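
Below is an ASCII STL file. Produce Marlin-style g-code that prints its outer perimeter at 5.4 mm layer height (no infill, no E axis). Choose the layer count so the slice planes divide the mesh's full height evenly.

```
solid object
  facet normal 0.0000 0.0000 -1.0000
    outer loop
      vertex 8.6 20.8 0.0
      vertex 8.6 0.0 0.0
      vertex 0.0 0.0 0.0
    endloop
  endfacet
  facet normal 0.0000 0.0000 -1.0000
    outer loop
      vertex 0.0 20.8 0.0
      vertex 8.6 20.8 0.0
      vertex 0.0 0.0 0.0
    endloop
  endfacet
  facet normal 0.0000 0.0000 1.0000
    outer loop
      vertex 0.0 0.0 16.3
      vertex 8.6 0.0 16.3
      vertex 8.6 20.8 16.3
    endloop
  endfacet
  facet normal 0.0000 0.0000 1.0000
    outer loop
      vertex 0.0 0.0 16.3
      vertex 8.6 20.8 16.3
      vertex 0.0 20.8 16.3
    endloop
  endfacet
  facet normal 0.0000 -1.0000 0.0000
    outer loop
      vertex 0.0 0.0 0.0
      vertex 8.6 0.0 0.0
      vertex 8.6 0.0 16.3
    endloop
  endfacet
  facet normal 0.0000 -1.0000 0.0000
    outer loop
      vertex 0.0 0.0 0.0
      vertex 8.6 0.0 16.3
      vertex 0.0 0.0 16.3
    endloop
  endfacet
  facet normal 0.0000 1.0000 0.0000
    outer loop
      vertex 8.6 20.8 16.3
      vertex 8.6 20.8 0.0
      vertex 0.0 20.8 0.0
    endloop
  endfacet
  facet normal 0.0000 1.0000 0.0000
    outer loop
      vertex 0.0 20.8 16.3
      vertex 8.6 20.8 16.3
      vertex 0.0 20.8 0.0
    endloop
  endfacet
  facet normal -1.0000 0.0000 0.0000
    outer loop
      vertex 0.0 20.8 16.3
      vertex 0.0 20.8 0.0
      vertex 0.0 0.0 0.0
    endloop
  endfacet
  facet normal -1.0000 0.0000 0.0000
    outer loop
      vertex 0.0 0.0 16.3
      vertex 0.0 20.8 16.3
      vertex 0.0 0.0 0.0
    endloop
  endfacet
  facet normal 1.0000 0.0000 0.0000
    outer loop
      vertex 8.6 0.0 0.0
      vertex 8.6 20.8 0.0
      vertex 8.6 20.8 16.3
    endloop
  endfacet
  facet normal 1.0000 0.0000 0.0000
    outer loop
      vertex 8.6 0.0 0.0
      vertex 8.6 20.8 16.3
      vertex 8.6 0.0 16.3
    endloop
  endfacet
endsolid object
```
; perimeter-only toolpath
G21 ; units = mm
G90 ; absolute positioning
G28 ; home
; layer 1
G0 Z5.4
G0 X0.0 Y0.0
G1 X8.6 Y0.0
G1 X8.6 Y20.8
G1 X0.0 Y20.8
G1 X0.0 Y0.0
; layer 2
G0 Z10.9
G0 X0.0 Y0.0
G1 X8.6 Y0.0
G1 X8.6 Y20.8
G1 X0.0 Y20.8
G1 X0.0 Y0.0
; layer 3
G0 Z16.3
G0 X0.0 Y0.0
G1 X8.6 Y0.0
G1 X8.6 Y20.8
G1 X0.0 Y20.8
G1 X0.0 Y0.0
M2 ; end

The solid is a rectangular box, roughly 8.6 × 20.8 mm footprint and 16.3 mm tall. Slicing at Δz = 5.4 mm — 3 equal slices spanning the solid's height, so layer i sits at z = i·h/3 — gives 3 non-empty perimeters. Each is a 4-segment closed polygon; G0 lifts to the layer z and rapids to the start vertex, then G1 traces the edges.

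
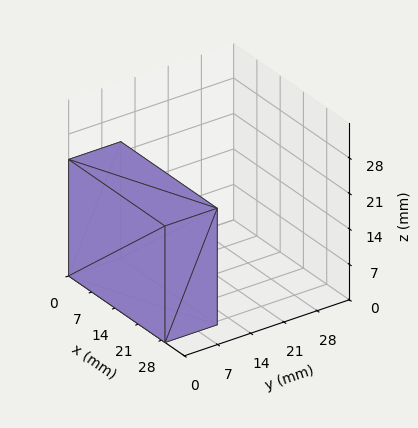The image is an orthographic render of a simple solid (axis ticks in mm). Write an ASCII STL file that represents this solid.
Reading the render: the shape is a rectangular box, roughly 29 × 11 mm footprint and 23 mm tall (dimensions read to the nearest mm from the axis ticks). For the STL, each face is triangulated and given an outward normal.

solid part
  facet normal 0.0000 0.0000 -1.0000
    outer loop
      vertex 29.00 11.00 0.00
      vertex 29.00 0.00 0.00
      vertex 0.00 0.00 0.00
    endloop
  endfacet
  facet normal 0.0000 0.0000 -1.0000
    outer loop
      vertex 0.00 11.00 0.00
      vertex 29.00 11.00 0.00
      vertex 0.00 0.00 0.00
    endloop
  endfacet
  facet normal 0.0000 0.0000 1.0000
    outer loop
      vertex 0.00 0.00 23.00
      vertex 29.00 0.00 23.00
      vertex 29.00 11.00 23.00
    endloop
  endfacet
  facet normal 0.0000 0.0000 1.0000
    outer loop
      vertex 0.00 0.00 23.00
      vertex 29.00 11.00 23.00
      vertex 0.00 11.00 23.00
    endloop
  endfacet
  facet normal 0.0000 -1.0000 0.0000
    outer loop
      vertex 0.00 0.00 0.00
      vertex 29.00 0.00 0.00
      vertex 29.00 0.00 23.00
    endloop
  endfacet
  facet normal 0.0000 -1.0000 0.0000
    outer loop
      vertex 0.00 0.00 0.00
      vertex 29.00 0.00 23.00
      vertex 0.00 0.00 23.00
    endloop
  endfacet
  facet normal 0.0000 1.0000 0.0000
    outer loop
      vertex 29.00 11.00 23.00
      vertex 29.00 11.00 0.00
      vertex 0.00 11.00 0.00
    endloop
  endfacet
  facet normal 0.0000 1.0000 0.0000
    outer loop
      vertex 0.00 11.00 23.00
      vertex 29.00 11.00 23.00
      vertex 0.00 11.00 0.00
    endloop
  endfacet
  facet normal -1.0000 0.0000 0.0000
    outer loop
      vertex 0.00 11.00 23.00
      vertex 0.00 11.00 0.00
      vertex 0.00 0.00 0.00
    endloop
  endfacet
  facet normal -1.0000 0.0000 0.0000
    outer loop
      vertex 0.00 0.00 23.00
      vertex 0.00 11.00 23.00
      vertex 0.00 0.00 0.00
    endloop
  endfacet
  facet normal 1.0000 0.0000 0.0000
    outer loop
      vertex 29.00 0.00 0.00
      vertex 29.00 11.00 0.00
      vertex 29.00 11.00 23.00
    endloop
  endfacet
  facet normal 1.0000 0.0000 0.0000
    outer loop
      vertex 29.00 0.00 0.00
      vertex 29.00 11.00 23.00
      vertex 29.00 0.00 23.00
    endloop
  endfacet
endsolid part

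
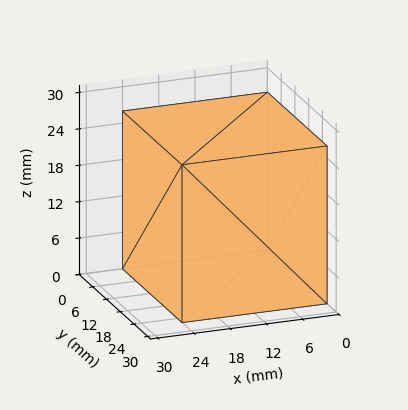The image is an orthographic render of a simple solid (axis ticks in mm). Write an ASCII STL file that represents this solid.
Reading the render: the shape is a rectangular box, roughly 24 × 26 mm footprint and 26 mm tall (dimensions read to the nearest mm from the axis ticks). For the STL, each face is triangulated and given an outward normal.

solid part
  facet normal 0.0000 0.0000 -1.0000
    outer loop
      vertex 24.00 26.00 0.00
      vertex 24.00 0.00 0.00
      vertex 0.00 0.00 0.00
    endloop
  endfacet
  facet normal 0.0000 0.0000 -1.0000
    outer loop
      vertex 0.00 26.00 0.00
      vertex 24.00 26.00 0.00
      vertex 0.00 0.00 0.00
    endloop
  endfacet
  facet normal 0.0000 0.0000 1.0000
    outer loop
      vertex 0.00 0.00 26.00
      vertex 24.00 0.00 26.00
      vertex 24.00 26.00 26.00
    endloop
  endfacet
  facet normal 0.0000 0.0000 1.0000
    outer loop
      vertex 0.00 0.00 26.00
      vertex 24.00 26.00 26.00
      vertex 0.00 26.00 26.00
    endloop
  endfacet
  facet normal 0.0000 -1.0000 0.0000
    outer loop
      vertex 0.00 0.00 0.00
      vertex 24.00 0.00 0.00
      vertex 24.00 0.00 26.00
    endloop
  endfacet
  facet normal 0.0000 -1.0000 0.0000
    outer loop
      vertex 0.00 0.00 0.00
      vertex 24.00 0.00 26.00
      vertex 0.00 0.00 26.00
    endloop
  endfacet
  facet normal 0.0000 1.0000 0.0000
    outer loop
      vertex 24.00 26.00 26.00
      vertex 24.00 26.00 0.00
      vertex 0.00 26.00 0.00
    endloop
  endfacet
  facet normal 0.0000 1.0000 0.0000
    outer loop
      vertex 0.00 26.00 26.00
      vertex 24.00 26.00 26.00
      vertex 0.00 26.00 0.00
    endloop
  endfacet
  facet normal -1.0000 0.0000 0.0000
    outer loop
      vertex 0.00 26.00 26.00
      vertex 0.00 26.00 0.00
      vertex 0.00 0.00 0.00
    endloop
  endfacet
  facet normal -1.0000 0.0000 0.0000
    outer loop
      vertex 0.00 0.00 26.00
      vertex 0.00 26.00 26.00
      vertex 0.00 0.00 0.00
    endloop
  endfacet
  facet normal 1.0000 0.0000 0.0000
    outer loop
      vertex 24.00 0.00 0.00
      vertex 24.00 26.00 0.00
      vertex 24.00 26.00 26.00
    endloop
  endfacet
  facet normal 1.0000 0.0000 0.0000
    outer loop
      vertex 24.00 0.00 0.00
      vertex 24.00 26.00 26.00
      vertex 24.00 0.00 26.00
    endloop
  endfacet
endsolid part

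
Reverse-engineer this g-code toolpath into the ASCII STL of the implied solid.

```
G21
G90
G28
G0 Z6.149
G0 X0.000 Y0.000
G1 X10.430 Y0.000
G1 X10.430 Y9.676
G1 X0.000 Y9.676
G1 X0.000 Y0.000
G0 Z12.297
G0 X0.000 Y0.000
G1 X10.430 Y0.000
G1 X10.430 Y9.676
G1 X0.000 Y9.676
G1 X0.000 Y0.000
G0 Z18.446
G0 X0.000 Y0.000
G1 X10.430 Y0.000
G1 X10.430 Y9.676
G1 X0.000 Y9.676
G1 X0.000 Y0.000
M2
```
solid part
  facet normal 0.0000 0.0000 -1.0000
    outer loop
      vertex 10.430 9.676 0.000
      vertex 10.430 0.000 0.000
      vertex 0.000 0.000 0.000
    endloop
  endfacet
  facet normal 0.0000 0.0000 -1.0000
    outer loop
      vertex 0.000 9.676 0.000
      vertex 10.430 9.676 0.000
      vertex 0.000 0.000 0.000
    endloop
  endfacet
  facet normal 0.0000 0.0000 1.0000
    outer loop
      vertex 0.000 0.000 18.446
      vertex 10.430 0.000 18.446
      vertex 10.430 9.676 18.446
    endloop
  endfacet
  facet normal 0.0000 0.0000 1.0000
    outer loop
      vertex 0.000 0.000 18.446
      vertex 10.430 9.676 18.446
      vertex 0.000 9.676 18.446
    endloop
  endfacet
  facet normal 0.0000 -1.0000 0.0000
    outer loop
      vertex 0.000 0.000 0.000
      vertex 10.430 0.000 0.000
      vertex 10.430 0.000 18.446
    endloop
  endfacet
  facet normal 0.0000 -1.0000 0.0000
    outer loop
      vertex 0.000 0.000 0.000
      vertex 10.430 0.000 18.446
      vertex 0.000 0.000 18.446
    endloop
  endfacet
  facet normal 0.0000 1.0000 0.0000
    outer loop
      vertex 10.430 9.676 18.446
      vertex 10.430 9.676 0.000
      vertex 0.000 9.676 0.000
    endloop
  endfacet
  facet normal 0.0000 1.0000 0.0000
    outer loop
      vertex 0.000 9.676 18.446
      vertex 10.430 9.676 18.446
      vertex 0.000 9.676 0.000
    endloop
  endfacet
  facet normal -1.0000 0.0000 0.0000
    outer loop
      vertex 0.000 9.676 18.446
      vertex 0.000 9.676 0.000
      vertex 0.000 0.000 0.000
    endloop
  endfacet
  facet normal -1.0000 0.0000 0.0000
    outer loop
      vertex 0.000 0.000 18.446
      vertex 0.000 9.676 18.446
      vertex 0.000 0.000 0.000
    endloop
  endfacet
  facet normal 1.0000 0.0000 0.0000
    outer loop
      vertex 10.430 0.000 0.000
      vertex 10.430 9.676 0.000
      vertex 10.430 9.676 18.446
    endloop
  endfacet
  facet normal 1.0000 0.0000 0.0000
    outer loop
      vertex 10.430 0.000 0.000
      vertex 10.430 9.676 18.446
      vertex 10.430 0.000 18.446
    endloop
  endfacet
endsolid part

The G0 Z moves step by Δz≈6.149 mm. Every layer's G1 loop is the same polygon, so the solid is a straight extrusion of it from z=0 to z≈18.4. Closing with flat bottom and top caps and triangulating gives 12 facets — a rectangular box, roughly 10.4 × 9.68 mm footprint and 18.4 mm tall.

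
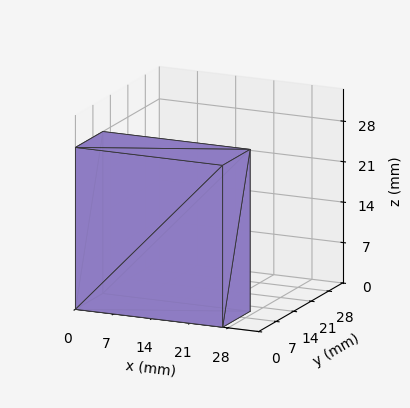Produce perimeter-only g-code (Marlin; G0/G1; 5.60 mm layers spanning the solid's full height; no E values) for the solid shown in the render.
Reading the render: the shape is a rectangular box, roughly 27 × 11 mm footprint and 28 mm tall (dimensions read to the nearest mm from the axis ticks). For the g-code, the solid's height is divided into equal slices at the stated Δz and each level perimeter traced with G1 moves after a G0 lift.

; perimeter-only toolpath
G21 ; units = mm
G90 ; absolute positioning
G28 ; home
; layer 1
G0 Z5.60
G0 X0.00 Y0.00
G1 X27.00 Y0.00
G1 X27.00 Y11.00
G1 X0.00 Y11.00
G1 X0.00 Y0.00
; layer 2
G0 Z11.20
G0 X0.00 Y0.00
G1 X27.00 Y0.00
G1 X27.00 Y11.00
G1 X0.00 Y11.00
G1 X0.00 Y0.00
; layer 3
G0 Z16.80
G0 X0.00 Y0.00
G1 X27.00 Y0.00
G1 X27.00 Y11.00
G1 X0.00 Y11.00
G1 X0.00 Y0.00
; layer 4
G0 Z22.40
G0 X0.00 Y0.00
G1 X27.00 Y0.00
G1 X27.00 Y11.00
G1 X0.00 Y11.00
G1 X0.00 Y0.00
; layer 5
G0 Z28.00
G0 X0.00 Y0.00
G1 X27.00 Y0.00
G1 X27.00 Y11.00
G1 X0.00 Y11.00
G1 X0.00 Y0.00
M2 ; end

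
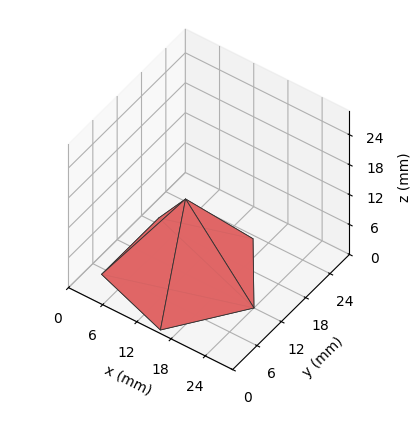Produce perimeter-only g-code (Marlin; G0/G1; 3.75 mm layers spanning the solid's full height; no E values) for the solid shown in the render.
Reading the render: the shape is a regular 5-sided pyramid, base circumscribed radius ≈ 12 mm, apex at z ≈ 15 mm (dimensions read to the nearest mm from the axis ticks). For the g-code, the solid's height is divided into equal slices at the stated Δz and each level perimeter traced with G1 moves after a G0 lift.

; perimeter-only toolpath
G21 ; units = mm
G90 ; absolute positioning
G28 ; home
; layer 1
G0 Z3.75
G0 X21.00 Y12.00
G1 X14.78 Y20.56
G1 X4.72 Y17.29
G1 X4.72 Y6.71
G1 X14.78 Y3.44
G1 X21.00 Y12.00
; layer 2
G0 Z7.50
G0 X18.00 Y12.00
G1 X13.86 Y17.70
G1 X7.14 Y15.53
G1 X7.14 Y8.47
G1 X13.86 Y6.29
G1 X18.00 Y12.00
; layer 3
G0 Z11.25
G0 X15.00 Y12.00
G1 X12.93 Y14.85
G1 X9.57 Y13.76
G1 X9.57 Y10.24
G1 X12.93 Y9.15
G1 X15.00 Y12.00
M2 ; end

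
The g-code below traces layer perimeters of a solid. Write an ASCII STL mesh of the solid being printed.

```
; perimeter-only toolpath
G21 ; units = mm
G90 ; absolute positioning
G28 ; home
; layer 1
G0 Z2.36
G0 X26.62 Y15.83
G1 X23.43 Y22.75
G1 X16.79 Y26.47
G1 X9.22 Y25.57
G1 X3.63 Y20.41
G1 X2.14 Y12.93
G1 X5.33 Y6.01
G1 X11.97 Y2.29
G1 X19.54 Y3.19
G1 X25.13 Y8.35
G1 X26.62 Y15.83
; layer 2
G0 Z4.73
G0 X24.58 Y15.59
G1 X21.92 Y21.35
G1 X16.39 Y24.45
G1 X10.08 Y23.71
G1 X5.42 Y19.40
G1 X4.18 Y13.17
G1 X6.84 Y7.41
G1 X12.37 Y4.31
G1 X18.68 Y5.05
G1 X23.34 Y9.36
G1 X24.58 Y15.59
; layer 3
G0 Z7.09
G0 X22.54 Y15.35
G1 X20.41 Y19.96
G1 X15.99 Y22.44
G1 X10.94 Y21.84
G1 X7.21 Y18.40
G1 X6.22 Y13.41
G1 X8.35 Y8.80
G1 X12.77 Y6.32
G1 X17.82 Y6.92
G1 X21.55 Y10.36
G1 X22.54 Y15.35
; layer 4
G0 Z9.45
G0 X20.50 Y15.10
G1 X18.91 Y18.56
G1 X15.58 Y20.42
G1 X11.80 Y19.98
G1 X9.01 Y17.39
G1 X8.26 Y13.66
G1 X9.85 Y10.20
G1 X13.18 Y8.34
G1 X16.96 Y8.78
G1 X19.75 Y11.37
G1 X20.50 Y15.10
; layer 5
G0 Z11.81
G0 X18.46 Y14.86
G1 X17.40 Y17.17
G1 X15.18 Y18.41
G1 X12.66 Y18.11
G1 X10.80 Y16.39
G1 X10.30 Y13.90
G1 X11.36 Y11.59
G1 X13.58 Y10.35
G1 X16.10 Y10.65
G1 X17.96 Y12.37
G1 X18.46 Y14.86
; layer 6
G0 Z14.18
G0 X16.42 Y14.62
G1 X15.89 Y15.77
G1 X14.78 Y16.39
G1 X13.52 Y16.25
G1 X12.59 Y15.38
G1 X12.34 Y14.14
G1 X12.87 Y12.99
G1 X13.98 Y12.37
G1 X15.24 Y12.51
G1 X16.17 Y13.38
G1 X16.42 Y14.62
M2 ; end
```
solid part
  facet normal 0.0000 0.0000 -1.0000
    outer loop
      vertex 17.19 28.48 0.00
      vertex 24.94 24.14 0.00
      vertex 28.66 16.07 0.00
    endloop
  endfacet
  facet normal 0.0000 0.0000 -1.0000
    outer loop
      vertex 8.36 27.44 0.00
      vertex 17.19 28.48 0.00
      vertex 28.66 16.07 0.00
    endloop
  endfacet
  facet normal 0.0000 0.0000 -1.0000
    outer loop
      vertex 1.84 21.41 0.00
      vertex 8.36 27.44 0.00
      vertex 28.66 16.07 0.00
    endloop
  endfacet
  facet normal 0.0000 0.0000 -1.0000
    outer loop
      vertex 0.10 12.69 0.00
      vertex 1.84 21.41 0.00
      vertex 28.66 16.07 0.00
    endloop
  endfacet
  facet normal 0.0000 0.0000 -1.0000
    outer loop
      vertex 3.82 4.62 0.00
      vertex 0.10 12.69 0.00
      vertex 28.66 16.07 0.00
    endloop
  endfacet
  facet normal 0.0000 0.0000 -1.0000
    outer loop
      vertex 11.57 0.28 0.00
      vertex 3.82 4.62 0.00
      vertex 28.66 16.07 0.00
    endloop
  endfacet
  facet normal 0.0000 0.0000 -1.0000
    outer loop
      vertex 20.40 1.32 0.00
      vertex 11.57 0.28 0.00
      vertex 28.66 16.07 0.00
    endloop
  endfacet
  facet normal 0.0000 0.0000 -1.0000
    outer loop
      vertex 26.92 7.35 0.00
      vertex 20.40 1.32 0.00
      vertex 28.66 16.07 0.00
    endloop
  endfacet
  facet normal 0.6999 0.3226 0.6372
    outer loop
      vertex 28.66 16.07 0.00
      vertex 24.94 24.14 0.00
      vertex 14.38 14.38 16.54
    endloop
  endfacet
  facet normal 0.3766 0.6724 0.6372
    outer loop
      vertex 24.94 24.14 0.00
      vertex 17.19 28.48 0.00
      vertex 14.38 14.38 16.54
    endloop
  endfacet
  facet normal -0.0902 0.7654 0.6372
    outer loop
      vertex 17.19 28.48 0.00
      vertex 8.36 27.44 0.00
      vertex 14.38 14.38 16.54
    endloop
  endfacet
  facet normal -0.5233 0.5658 0.6372
    outer loop
      vertex 8.36 27.44 0.00
      vertex 1.84 21.41 0.00
      vertex 14.38 14.38 16.54
    endloop
  endfacet
  facet normal -0.7558 0.1508 0.6372
    outer loop
      vertex 1.84 21.41 0.00
      vertex 0.10 12.69 0.00
      vertex 14.38 14.38 16.54
    endloop
  endfacet
  facet normal -0.6999 -0.3226 0.6372
    outer loop
      vertex 0.10 12.69 0.00
      vertex 3.82 4.62 0.00
      vertex 14.38 14.38 16.54
    endloop
  endfacet
  facet normal -0.3766 -0.6724 0.6372
    outer loop
      vertex 3.82 4.62 0.00
      vertex 11.57 0.28 0.00
      vertex 14.38 14.38 16.54
    endloop
  endfacet
  facet normal 0.0902 -0.7654 0.6372
    outer loop
      vertex 11.57 0.28 0.00
      vertex 20.40 1.32 0.00
      vertex 14.38 14.38 16.54
    endloop
  endfacet
  facet normal 0.5233 -0.5658 0.6372
    outer loop
      vertex 20.40 1.32 0.00
      vertex 26.92 7.35 0.00
      vertex 14.38 14.38 16.54
    endloop
  endfacet
  facet normal 0.7558 -0.1508 0.6372
    outer loop
      vertex 26.92 7.35 0.00
      vertex 28.66 16.07 0.00
      vertex 14.38 14.38 16.54
    endloop
  endfacet
endsolid part

The G0 Z moves step by Δz≈2.36 mm. The G1 loops shrink linearly with z, so the solid tapers from its base footprint up to z≈16.5. Closing with a flat bottom cap and the tapered top and triangulating gives 18 facets — a regular 10-sided pyramid, base circumscribed radius ≈ 14.4 mm, apex at z ≈ 16.5 mm.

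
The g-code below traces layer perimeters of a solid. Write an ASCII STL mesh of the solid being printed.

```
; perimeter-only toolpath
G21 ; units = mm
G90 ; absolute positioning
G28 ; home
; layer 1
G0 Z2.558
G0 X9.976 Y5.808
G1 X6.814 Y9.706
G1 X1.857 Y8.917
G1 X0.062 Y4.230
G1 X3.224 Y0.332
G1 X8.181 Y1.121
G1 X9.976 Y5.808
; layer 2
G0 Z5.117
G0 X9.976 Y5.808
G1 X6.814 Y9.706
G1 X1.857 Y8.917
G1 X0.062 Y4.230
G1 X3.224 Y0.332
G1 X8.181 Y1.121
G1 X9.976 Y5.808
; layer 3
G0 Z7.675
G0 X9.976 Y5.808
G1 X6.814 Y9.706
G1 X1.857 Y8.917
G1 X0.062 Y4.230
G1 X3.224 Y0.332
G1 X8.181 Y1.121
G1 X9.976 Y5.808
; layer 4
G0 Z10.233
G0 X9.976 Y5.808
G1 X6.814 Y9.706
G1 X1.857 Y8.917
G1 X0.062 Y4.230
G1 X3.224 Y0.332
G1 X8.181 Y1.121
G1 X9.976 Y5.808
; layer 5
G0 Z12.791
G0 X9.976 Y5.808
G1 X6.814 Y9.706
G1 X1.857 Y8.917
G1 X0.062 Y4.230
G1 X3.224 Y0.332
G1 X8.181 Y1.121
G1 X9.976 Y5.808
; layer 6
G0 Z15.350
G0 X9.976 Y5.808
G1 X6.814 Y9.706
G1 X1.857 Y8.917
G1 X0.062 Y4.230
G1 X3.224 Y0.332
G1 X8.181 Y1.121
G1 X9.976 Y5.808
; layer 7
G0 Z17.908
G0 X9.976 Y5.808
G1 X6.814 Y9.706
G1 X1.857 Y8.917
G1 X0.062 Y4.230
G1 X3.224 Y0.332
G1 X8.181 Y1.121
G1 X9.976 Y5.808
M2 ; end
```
solid part
  facet normal 0.0000 0.0000 -1.0000
    outer loop
      vertex 1.857 8.917 0.000
      vertex 6.814 9.706 0.000
      vertex 9.976 5.808 0.000
    endloop
  endfacet
  facet normal 0.0000 0.0000 -1.0000
    outer loop
      vertex 0.062 4.230 0.000
      vertex 1.857 8.917 0.000
      vertex 9.976 5.808 0.000
    endloop
  endfacet
  facet normal 0.0000 0.0000 -1.0000
    outer loop
      vertex 3.224 0.332 0.000
      vertex 0.062 4.230 0.000
      vertex 9.976 5.808 0.000
    endloop
  endfacet
  facet normal 0.0000 0.0000 -1.0000
    outer loop
      vertex 8.181 1.121 0.000
      vertex 3.224 0.332 0.000
      vertex 9.976 5.808 0.000
    endloop
  endfacet
  facet normal 0.0000 0.0000 1.0000
    outer loop
      vertex 9.976 5.808 17.908
      vertex 6.814 9.706 17.908
      vertex 1.857 8.917 17.908
    endloop
  endfacet
  facet normal 0.0000 0.0000 1.0000
    outer loop
      vertex 9.976 5.808 17.908
      vertex 1.857 8.917 17.908
      vertex 0.062 4.230 17.908
    endloop
  endfacet
  facet normal 0.0000 0.0000 1.0000
    outer loop
      vertex 9.976 5.808 17.908
      vertex 0.062 4.230 17.908
      vertex 3.224 0.332 17.908
    endloop
  endfacet
  facet normal 0.0000 0.0000 1.0000
    outer loop
      vertex 9.976 5.808 17.908
      vertex 3.224 0.332 17.908
      vertex 8.181 1.121 17.908
    endloop
  endfacet
  facet normal 0.7766 0.6300 0.0000
    outer loop
      vertex 9.976 5.808 0.000
      vertex 6.814 9.706 0.000
      vertex 6.814 9.706 17.908
    endloop
  endfacet
  facet normal 0.7766 0.6300 0.0000
    outer loop
      vertex 9.976 5.808 0.000
      vertex 6.814 9.706 17.908
      vertex 9.976 5.808 17.908
    endloop
  endfacet
  facet normal -0.1572 0.9876 0.0000
    outer loop
      vertex 6.814 9.706 0.000
      vertex 1.857 8.917 0.000
      vertex 1.857 8.917 17.908
    endloop
  endfacet
  facet normal -0.1572 0.9876 0.0000
    outer loop
      vertex 6.814 9.706 0.000
      vertex 1.857 8.917 17.908
      vertex 6.814 9.706 17.908
    endloop
  endfacet
  facet normal -0.9339 0.3576 0.0000
    outer loop
      vertex 1.857 8.917 0.000
      vertex 0.062 4.230 0.000
      vertex 0.062 4.230 17.908
    endloop
  endfacet
  facet normal -0.9339 0.3576 0.0000
    outer loop
      vertex 1.857 8.917 0.000
      vertex 0.062 4.230 17.908
      vertex 1.857 8.917 17.908
    endloop
  endfacet
  facet normal -0.7766 -0.6300 0.0000
    outer loop
      vertex 0.062 4.230 0.000
      vertex 3.224 0.332 0.000
      vertex 3.224 0.332 17.908
    endloop
  endfacet
  facet normal -0.7766 -0.6300 0.0000
    outer loop
      vertex 0.062 4.230 0.000
      vertex 3.224 0.332 17.908
      vertex 0.062 4.230 17.908
    endloop
  endfacet
  facet normal 0.1572 -0.9876 0.0000
    outer loop
      vertex 3.224 0.332 0.000
      vertex 8.181 1.121 0.000
      vertex 8.181 1.121 17.908
    endloop
  endfacet
  facet normal 0.1572 -0.9876 0.0000
    outer loop
      vertex 3.224 0.332 0.000
      vertex 8.181 1.121 17.908
      vertex 3.224 0.332 17.908
    endloop
  endfacet
  facet normal 0.9339 -0.3576 0.0000
    outer loop
      vertex 8.181 1.121 0.000
      vertex 9.976 5.808 0.000
      vertex 9.976 5.808 17.908
    endloop
  endfacet
  facet normal 0.9339 -0.3576 0.0000
    outer loop
      vertex 8.181 1.121 0.000
      vertex 9.976 5.808 17.908
      vertex 8.181 1.121 17.908
    endloop
  endfacet
endsolid part

The G0 Z moves step by Δz≈2.558 mm. Every layer's G1 loop is the same polygon, so the solid is a straight extrusion of it from z=0 to z≈17.9. Closing with flat bottom and top caps and triangulating gives 20 facets — a regular 6-sided prism (a cylinder approximated with 6 flat sides), circumscribed radius ≈ 5.02 mm, height ≈ 17.9 mm.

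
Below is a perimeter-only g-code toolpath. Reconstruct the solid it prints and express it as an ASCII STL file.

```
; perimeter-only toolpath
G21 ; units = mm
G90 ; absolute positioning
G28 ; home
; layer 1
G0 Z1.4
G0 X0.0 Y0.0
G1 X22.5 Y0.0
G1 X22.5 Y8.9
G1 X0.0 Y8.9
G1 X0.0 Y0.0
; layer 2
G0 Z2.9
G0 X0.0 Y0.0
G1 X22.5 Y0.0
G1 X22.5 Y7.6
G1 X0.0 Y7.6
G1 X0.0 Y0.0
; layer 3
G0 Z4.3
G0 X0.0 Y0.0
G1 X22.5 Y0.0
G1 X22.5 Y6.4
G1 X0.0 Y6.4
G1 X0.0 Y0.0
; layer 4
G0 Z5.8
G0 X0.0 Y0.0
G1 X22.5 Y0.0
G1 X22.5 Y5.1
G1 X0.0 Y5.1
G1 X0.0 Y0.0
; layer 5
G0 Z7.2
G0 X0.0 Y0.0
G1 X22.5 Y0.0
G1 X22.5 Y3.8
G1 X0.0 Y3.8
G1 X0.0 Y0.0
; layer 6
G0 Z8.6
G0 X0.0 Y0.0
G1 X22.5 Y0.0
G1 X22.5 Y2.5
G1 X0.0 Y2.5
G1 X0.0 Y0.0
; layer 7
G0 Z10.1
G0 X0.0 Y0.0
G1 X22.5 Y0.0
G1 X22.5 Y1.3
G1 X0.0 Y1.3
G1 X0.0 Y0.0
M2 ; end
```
solid part
  facet normal 0.0000 0.0000 -1.0000
    outer loop
      vertex 22.5 10.2 0.0
      vertex 22.5 0.0 0.0
      vertex 0.0 0.0 0.0
    endloop
  endfacet
  facet normal 0.0000 0.0000 -1.0000
    outer loop
      vertex 0.0 10.2 0.0
      vertex 22.5 10.2 0.0
      vertex 0.0 0.0 0.0
    endloop
  endfacet
  facet normal 0.0000 -1.0000 0.0000
    outer loop
      vertex 0.0 0.0 0.0
      vertex 22.5 0.0 0.0
      vertex 22.5 0.0 11.5
    endloop
  endfacet
  facet normal 0.0000 -1.0000 0.0000
    outer loop
      vertex 0.0 0.0 0.0
      vertex 22.5 0.0 11.5
      vertex 0.0 0.0 11.5
    endloop
  endfacet
  facet normal 0.0000 0.7481 0.6636
    outer loop
      vertex 0.0 0.0 11.5
      vertex 22.5 0.0 11.5
      vertex 22.5 10.2 0.0
    endloop
  endfacet
  facet normal 0.0000 0.7481 0.6636
    outer loop
      vertex 0.0 0.0 11.5
      vertex 22.5 10.2 0.0
      vertex 0.0 10.2 0.0
    endloop
  endfacet
  facet normal -1.0000 0.0000 0.0000
    outer loop
      vertex 0.0 0.0 11.5
      vertex 0.0 10.2 0.0
      vertex 0.0 0.0 0.0
    endloop
  endfacet
  facet normal 1.0000 0.0000 0.0000
    outer loop
      vertex 22.5 0.0 0.0
      vertex 22.5 10.2 0.0
      vertex 22.5 0.0 11.5
    endloop
  endfacet
endsolid part

The G0 Z moves step by Δz≈1.4 mm. The G1 loops shrink linearly with z, so the solid tapers from its base footprint up to z≈11.5. Closing with a flat bottom cap and the tapered top and triangulating gives 8 facets — a wedge (ramp): 22.5 × 10.2 mm base, rising to 11.5 mm along the y=0 edge and sloping linearly to z=0 at y=10.2.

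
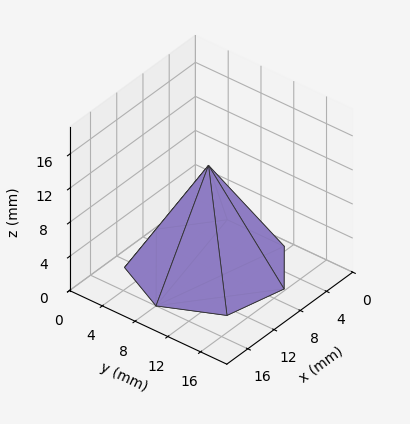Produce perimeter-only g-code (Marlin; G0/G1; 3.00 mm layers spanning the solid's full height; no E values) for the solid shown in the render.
Reading the render: the shape is a regular 7-sided pyramid, base circumscribed radius ≈ 8 mm, apex at z ≈ 12 mm (dimensions read to the nearest mm from the axis ticks). For the g-code, the solid's height is divided into equal slices at the stated Δz and each level perimeter traced with G1 moves after a G0 lift.

; perimeter-only toolpath
G21 ; units = mm
G90 ; absolute positioning
G28 ; home
; layer 1
G0 Z3.00
G0 X14.00 Y8.00
G1 X11.74 Y12.69
G1 X6.67 Y13.85
G1 X2.59 Y10.60
G1 X2.59 Y5.40
G1 X6.67 Y2.15
G1 X11.74 Y3.31
G1 X14.00 Y8.00
; layer 2
G0 Z6.00
G0 X12.00 Y8.00
G1 X10.50 Y11.12
G1 X7.11 Y11.90
G1 X4.39 Y9.73
G1 X4.39 Y6.27
G1 X7.11 Y4.10
G1 X10.50 Y4.88
G1 X12.00 Y8.00
; layer 3
G0 Z9.00
G0 X10.00 Y8.00
G1 X9.25 Y9.56
G1 X7.55 Y9.95
G1 X6.20 Y8.87
G1 X6.20 Y7.13
G1 X7.55 Y6.05
G1 X9.25 Y6.44
G1 X10.00 Y8.00
M2 ; end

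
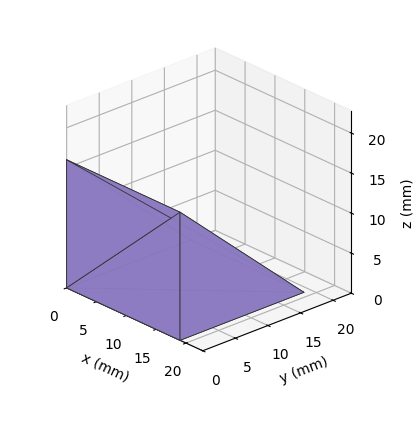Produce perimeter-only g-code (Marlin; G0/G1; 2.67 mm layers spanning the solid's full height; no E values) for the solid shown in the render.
Reading the render: the shape is a wedge (ramp): 19 × 19 mm base, rising to 16 mm along the y=0 edge and sloping linearly to z=0 at y=19 (dimensions read to the nearest mm from the axis ticks). For the g-code, the solid's height is divided into equal slices at the stated Δz and each level perimeter traced with G1 moves after a G0 lift.

; perimeter-only toolpath
G21 ; units = mm
G90 ; absolute positioning
G28 ; home
; layer 1
G0 Z2.67
G0 X0.00 Y0.00
G1 X19.00 Y0.00
G1 X19.00 Y15.83
G1 X0.00 Y15.83
G1 X0.00 Y0.00
; layer 2
G0 Z5.33
G0 X0.00 Y0.00
G1 X19.00 Y0.00
G1 X19.00 Y12.67
G1 X0.00 Y12.67
G1 X0.00 Y0.00
; layer 3
G0 Z8.00
G0 X0.00 Y0.00
G1 X19.00 Y0.00
G1 X19.00 Y9.50
G1 X0.00 Y9.50
G1 X0.00 Y0.00
; layer 4
G0 Z10.67
G0 X0.00 Y0.00
G1 X19.00 Y0.00
G1 X19.00 Y6.33
G1 X0.00 Y6.33
G1 X0.00 Y0.00
; layer 5
G0 Z13.33
G0 X0.00 Y0.00
G1 X19.00 Y0.00
G1 X19.00 Y3.17
G1 X0.00 Y3.17
G1 X0.00 Y0.00
M2 ; end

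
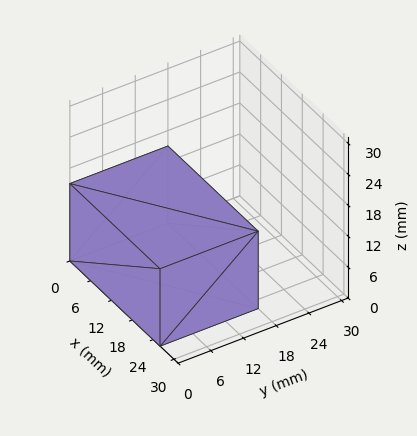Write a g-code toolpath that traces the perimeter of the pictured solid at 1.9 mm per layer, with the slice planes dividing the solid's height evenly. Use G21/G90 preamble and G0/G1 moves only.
Reading the render: the shape is a rectangular box, roughly 26 × 18 mm footprint and 15 mm tall (dimensions read to the nearest mm from the axis ticks). For the g-code, the solid's height is divided into equal slices at the stated Δz and each level perimeter traced with G1 moves after a G0 lift.

; perimeter-only toolpath
G21 ; units = mm
G90 ; absolute positioning
G28 ; home
; layer 1
G0 Z1.9
G0 X0.0 Y0.0
G1 X26.0 Y0.0
G1 X26.0 Y18.0
G1 X0.0 Y18.0
G1 X0.0 Y0.0
; layer 2
G0 Z3.8
G0 X0.0 Y0.0
G1 X26.0 Y0.0
G1 X26.0 Y18.0
G1 X0.0 Y18.0
G1 X0.0 Y0.0
; layer 3
G0 Z5.6
G0 X0.0 Y0.0
G1 X26.0 Y0.0
G1 X26.0 Y18.0
G1 X0.0 Y18.0
G1 X0.0 Y0.0
; layer 4
G0 Z7.5
G0 X0.0 Y0.0
G1 X26.0 Y0.0
G1 X26.0 Y18.0
G1 X0.0 Y18.0
G1 X0.0 Y0.0
; layer 5
G0 Z9.4
G0 X0.0 Y0.0
G1 X26.0 Y0.0
G1 X26.0 Y18.0
G1 X0.0 Y18.0
G1 X0.0 Y0.0
; layer 6
G0 Z11.2
G0 X0.0 Y0.0
G1 X26.0 Y0.0
G1 X26.0 Y18.0
G1 X0.0 Y18.0
G1 X0.0 Y0.0
; layer 7
G0 Z13.1
G0 X0.0 Y0.0
G1 X26.0 Y0.0
G1 X26.0 Y18.0
G1 X0.0 Y18.0
G1 X0.0 Y0.0
; layer 8
G0 Z15.0
G0 X0.0 Y0.0
G1 X26.0 Y0.0
G1 X26.0 Y18.0
G1 X0.0 Y18.0
G1 X0.0 Y0.0
M2 ; end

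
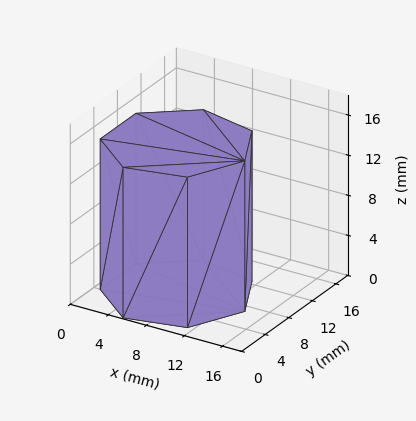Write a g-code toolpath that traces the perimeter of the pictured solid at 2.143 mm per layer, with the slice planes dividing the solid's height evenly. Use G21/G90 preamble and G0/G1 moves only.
Reading the render: the shape is a regular 7-sided prism (a cylinder approximated with 7 flat sides), circumscribed radius ≈ 7 mm, height ≈ 15 mm (dimensions read to the nearest mm from the axis ticks). For the g-code, the solid's height is divided into equal slices at the stated Δz and each level perimeter traced with G1 moves after a G0 lift.

; perimeter-only toolpath
G21 ; units = mm
G90 ; absolute positioning
G28 ; home
; layer 1
G0 Z2.143
G0 X14.000 Y7.000
G1 X11.364 Y12.473
G1 X5.442 Y13.824
G1 X0.693 Y10.037
G1 X0.693 Y3.963
G1 X5.442 Y0.176
G1 X11.364 Y1.527
G1 X14.000 Y7.000
; layer 2
G0 Z4.286
G0 X14.000 Y7.000
G1 X11.364 Y12.473
G1 X5.442 Y13.824
G1 X0.693 Y10.037
G1 X0.693 Y3.963
G1 X5.442 Y0.176
G1 X11.364 Y1.527
G1 X14.000 Y7.000
; layer 3
G0 Z6.429
G0 X14.000 Y7.000
G1 X11.364 Y12.473
G1 X5.442 Y13.824
G1 X0.693 Y10.037
G1 X0.693 Y3.963
G1 X5.442 Y0.176
G1 X11.364 Y1.527
G1 X14.000 Y7.000
; layer 4
G0 Z8.571
G0 X14.000 Y7.000
G1 X11.364 Y12.473
G1 X5.442 Y13.824
G1 X0.693 Y10.037
G1 X0.693 Y3.963
G1 X5.442 Y0.176
G1 X11.364 Y1.527
G1 X14.000 Y7.000
; layer 5
G0 Z10.714
G0 X14.000 Y7.000
G1 X11.364 Y12.473
G1 X5.442 Y13.824
G1 X0.693 Y10.037
G1 X0.693 Y3.963
G1 X5.442 Y0.176
G1 X11.364 Y1.527
G1 X14.000 Y7.000
; layer 6
G0 Z12.857
G0 X14.000 Y7.000
G1 X11.364 Y12.473
G1 X5.442 Y13.824
G1 X0.693 Y10.037
G1 X0.693 Y3.963
G1 X5.442 Y0.176
G1 X11.364 Y1.527
G1 X14.000 Y7.000
; layer 7
G0 Z15.000
G0 X14.000 Y7.000
G1 X11.364 Y12.473
G1 X5.442 Y13.824
G1 X0.693 Y10.037
G1 X0.693 Y3.963
G1 X5.442 Y0.176
G1 X11.364 Y1.527
G1 X14.000 Y7.000
M2 ; end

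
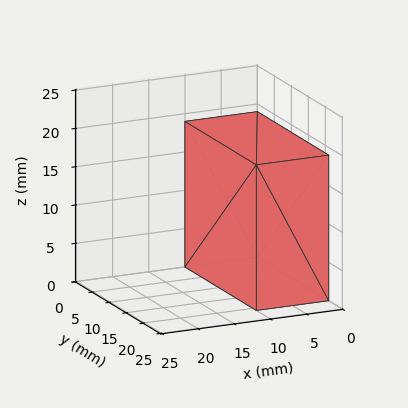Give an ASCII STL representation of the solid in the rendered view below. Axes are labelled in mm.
Reading the render: the shape is a rectangular box, roughly 10 × 21 mm footprint and 19 mm tall (dimensions read to the nearest mm from the axis ticks). For the STL, each face is triangulated and given an outward normal.

solid part
  facet normal 0.0000 0.0000 -1.0000
    outer loop
      vertex 10.000 21.000 0.000
      vertex 10.000 0.000 0.000
      vertex 0.000 0.000 0.000
    endloop
  endfacet
  facet normal 0.0000 0.0000 -1.0000
    outer loop
      vertex 0.000 21.000 0.000
      vertex 10.000 21.000 0.000
      vertex 0.000 0.000 0.000
    endloop
  endfacet
  facet normal 0.0000 0.0000 1.0000
    outer loop
      vertex 0.000 0.000 19.000
      vertex 10.000 0.000 19.000
      vertex 10.000 21.000 19.000
    endloop
  endfacet
  facet normal 0.0000 0.0000 1.0000
    outer loop
      vertex 0.000 0.000 19.000
      vertex 10.000 21.000 19.000
      vertex 0.000 21.000 19.000
    endloop
  endfacet
  facet normal 0.0000 -1.0000 0.0000
    outer loop
      vertex 0.000 0.000 0.000
      vertex 10.000 0.000 0.000
      vertex 10.000 0.000 19.000
    endloop
  endfacet
  facet normal 0.0000 -1.0000 0.0000
    outer loop
      vertex 0.000 0.000 0.000
      vertex 10.000 0.000 19.000
      vertex 0.000 0.000 19.000
    endloop
  endfacet
  facet normal 0.0000 1.0000 0.0000
    outer loop
      vertex 10.000 21.000 19.000
      vertex 10.000 21.000 0.000
      vertex 0.000 21.000 0.000
    endloop
  endfacet
  facet normal 0.0000 1.0000 0.0000
    outer loop
      vertex 0.000 21.000 19.000
      vertex 10.000 21.000 19.000
      vertex 0.000 21.000 0.000
    endloop
  endfacet
  facet normal -1.0000 0.0000 0.0000
    outer loop
      vertex 0.000 21.000 19.000
      vertex 0.000 21.000 0.000
      vertex 0.000 0.000 0.000
    endloop
  endfacet
  facet normal -1.0000 0.0000 0.0000
    outer loop
      vertex 0.000 0.000 19.000
      vertex 0.000 21.000 19.000
      vertex 0.000 0.000 0.000
    endloop
  endfacet
  facet normal 1.0000 0.0000 0.0000
    outer loop
      vertex 10.000 0.000 0.000
      vertex 10.000 21.000 0.000
      vertex 10.000 21.000 19.000
    endloop
  endfacet
  facet normal 1.0000 0.0000 0.0000
    outer loop
      vertex 10.000 0.000 0.000
      vertex 10.000 21.000 19.000
      vertex 10.000 0.000 19.000
    endloop
  endfacet
endsolid part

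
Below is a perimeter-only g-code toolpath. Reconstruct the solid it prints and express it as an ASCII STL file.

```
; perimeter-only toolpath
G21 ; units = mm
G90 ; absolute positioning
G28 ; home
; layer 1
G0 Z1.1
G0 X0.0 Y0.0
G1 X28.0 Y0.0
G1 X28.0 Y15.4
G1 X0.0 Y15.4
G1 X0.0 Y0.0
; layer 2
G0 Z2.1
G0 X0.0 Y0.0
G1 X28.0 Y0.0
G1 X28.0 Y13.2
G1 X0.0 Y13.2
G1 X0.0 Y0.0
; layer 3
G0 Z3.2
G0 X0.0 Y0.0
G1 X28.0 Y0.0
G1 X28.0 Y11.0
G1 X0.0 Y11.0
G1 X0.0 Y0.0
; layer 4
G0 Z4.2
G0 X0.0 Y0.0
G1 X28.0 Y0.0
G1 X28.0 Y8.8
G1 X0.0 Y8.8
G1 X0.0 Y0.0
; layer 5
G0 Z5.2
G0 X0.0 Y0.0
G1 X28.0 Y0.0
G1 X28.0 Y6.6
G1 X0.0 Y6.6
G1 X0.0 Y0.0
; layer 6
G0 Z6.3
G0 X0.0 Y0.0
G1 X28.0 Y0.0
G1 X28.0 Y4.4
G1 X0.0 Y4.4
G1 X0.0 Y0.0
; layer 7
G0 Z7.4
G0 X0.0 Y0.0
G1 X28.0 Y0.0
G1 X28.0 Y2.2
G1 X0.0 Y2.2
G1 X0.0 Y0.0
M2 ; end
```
solid part
  facet normal 0.0000 0.0000 -1.0000
    outer loop
      vertex 28.0 17.6 0.0
      vertex 28.0 0.0 0.0
      vertex 0.0 0.0 0.0
    endloop
  endfacet
  facet normal 0.0000 0.0000 -1.0000
    outer loop
      vertex 0.0 17.6 0.0
      vertex 28.0 17.6 0.0
      vertex 0.0 0.0 0.0
    endloop
  endfacet
  facet normal 0.0000 -1.0000 0.0000
    outer loop
      vertex 0.0 0.0 0.0
      vertex 28.0 0.0 0.0
      vertex 28.0 0.0 8.4
    endloop
  endfacet
  facet normal 0.0000 -1.0000 0.0000
    outer loop
      vertex 0.0 0.0 0.0
      vertex 28.0 0.0 8.4
      vertex 0.0 0.0 8.4
    endloop
  endfacet
  facet normal 0.0000 0.4307 0.9025
    outer loop
      vertex 0.0 0.0 8.4
      vertex 28.0 0.0 8.4
      vertex 28.0 17.6 0.0
    endloop
  endfacet
  facet normal 0.0000 0.4307 0.9025
    outer loop
      vertex 0.0 0.0 8.4
      vertex 28.0 17.6 0.0
      vertex 0.0 17.6 0.0
    endloop
  endfacet
  facet normal -1.0000 0.0000 0.0000
    outer loop
      vertex 0.0 0.0 8.4
      vertex 0.0 17.6 0.0
      vertex 0.0 0.0 0.0
    endloop
  endfacet
  facet normal 1.0000 0.0000 0.0000
    outer loop
      vertex 28.0 0.0 0.0
      vertex 28.0 17.6 0.0
      vertex 28.0 0.0 8.4
    endloop
  endfacet
endsolid part

The G0 Z moves step by Δz≈1.1 mm. The G1 loops shrink linearly with z, so the solid tapers from its base footprint up to z≈8.4. Closing with a flat bottom cap and the tapered top and triangulating gives 8 facets — a wedge (ramp): 28 × 17.6 mm base, rising to 8.4 mm along the y=0 edge and sloping linearly to z=0 at y=17.6.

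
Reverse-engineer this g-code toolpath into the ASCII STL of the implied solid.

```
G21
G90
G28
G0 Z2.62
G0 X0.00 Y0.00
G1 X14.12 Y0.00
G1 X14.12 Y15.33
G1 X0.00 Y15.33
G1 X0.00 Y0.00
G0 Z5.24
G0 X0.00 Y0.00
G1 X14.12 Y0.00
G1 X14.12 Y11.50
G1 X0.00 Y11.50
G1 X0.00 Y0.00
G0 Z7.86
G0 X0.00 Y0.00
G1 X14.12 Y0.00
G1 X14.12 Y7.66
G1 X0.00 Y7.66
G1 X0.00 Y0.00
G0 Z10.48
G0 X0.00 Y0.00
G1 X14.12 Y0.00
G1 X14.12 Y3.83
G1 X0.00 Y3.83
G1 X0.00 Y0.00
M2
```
solid part
  facet normal 0.0000 0.0000 -1.0000
    outer loop
      vertex 14.12 19.16 0.00
      vertex 14.12 0.00 0.00
      vertex 0.00 0.00 0.00
    endloop
  endfacet
  facet normal 0.0000 0.0000 -1.0000
    outer loop
      vertex 0.00 19.16 0.00
      vertex 14.12 19.16 0.00
      vertex 0.00 0.00 0.00
    endloop
  endfacet
  facet normal 0.0000 -1.0000 0.0000
    outer loop
      vertex 0.00 0.00 0.00
      vertex 14.12 0.00 0.00
      vertex 14.12 0.00 13.10
    endloop
  endfacet
  facet normal 0.0000 -1.0000 0.0000
    outer loop
      vertex 0.00 0.00 0.00
      vertex 14.12 0.00 13.10
      vertex 0.00 0.00 13.10
    endloop
  endfacet
  facet normal 0.0000 0.5644 0.8255
    outer loop
      vertex 0.00 0.00 13.10
      vertex 14.12 0.00 13.10
      vertex 14.12 19.16 0.00
    endloop
  endfacet
  facet normal 0.0000 0.5644 0.8255
    outer loop
      vertex 0.00 0.00 13.10
      vertex 14.12 19.16 0.00
      vertex 0.00 19.16 0.00
    endloop
  endfacet
  facet normal -1.0000 0.0000 0.0000
    outer loop
      vertex 0.00 0.00 13.10
      vertex 0.00 19.16 0.00
      vertex 0.00 0.00 0.00
    endloop
  endfacet
  facet normal 1.0000 0.0000 0.0000
    outer loop
      vertex 14.12 0.00 0.00
      vertex 14.12 19.16 0.00
      vertex 14.12 0.00 13.10
    endloop
  endfacet
endsolid part

The G0 Z moves step by Δz≈2.62 mm. The G1 loops shrink linearly with z, so the solid tapers from its base footprint up to z≈13.1. Closing with a flat bottom cap and the tapered top and triangulating gives 8 facets — a wedge (ramp): 14.1 × 19.2 mm base, rising to 13.1 mm along the y=0 edge and sloping linearly to z=0 at y=19.2.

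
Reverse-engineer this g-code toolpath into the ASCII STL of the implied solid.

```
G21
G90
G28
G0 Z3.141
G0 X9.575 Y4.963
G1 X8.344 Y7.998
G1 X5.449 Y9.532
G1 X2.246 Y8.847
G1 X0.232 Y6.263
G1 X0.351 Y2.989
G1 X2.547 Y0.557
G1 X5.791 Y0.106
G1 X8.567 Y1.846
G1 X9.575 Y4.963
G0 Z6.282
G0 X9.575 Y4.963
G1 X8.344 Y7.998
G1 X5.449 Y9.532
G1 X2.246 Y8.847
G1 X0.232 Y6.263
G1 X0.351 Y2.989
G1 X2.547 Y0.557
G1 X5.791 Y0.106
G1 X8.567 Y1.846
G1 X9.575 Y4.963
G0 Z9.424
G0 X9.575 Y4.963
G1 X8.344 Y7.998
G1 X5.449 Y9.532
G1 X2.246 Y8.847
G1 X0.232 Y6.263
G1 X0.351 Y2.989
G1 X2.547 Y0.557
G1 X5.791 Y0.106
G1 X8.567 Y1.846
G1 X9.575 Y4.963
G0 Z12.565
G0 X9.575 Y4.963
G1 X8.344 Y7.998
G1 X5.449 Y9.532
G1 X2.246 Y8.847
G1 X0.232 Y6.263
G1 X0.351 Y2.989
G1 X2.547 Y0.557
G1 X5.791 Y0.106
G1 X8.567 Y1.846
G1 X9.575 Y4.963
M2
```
solid part
  facet normal 0.0000 0.0000 -1.0000
    outer loop
      vertex 5.449 9.532 0.000
      vertex 8.344 7.998 0.000
      vertex 9.575 4.963 0.000
    endloop
  endfacet
  facet normal 0.0000 0.0000 -1.0000
    outer loop
      vertex 2.246 8.847 0.000
      vertex 5.449 9.532 0.000
      vertex 9.575 4.963 0.000
    endloop
  endfacet
  facet normal 0.0000 0.0000 -1.0000
    outer loop
      vertex 0.232 6.263 0.000
      vertex 2.246 8.847 0.000
      vertex 9.575 4.963 0.000
    endloop
  endfacet
  facet normal 0.0000 0.0000 -1.0000
    outer loop
      vertex 0.351 2.989 0.000
      vertex 0.232 6.263 0.000
      vertex 9.575 4.963 0.000
    endloop
  endfacet
  facet normal 0.0000 0.0000 -1.0000
    outer loop
      vertex 2.547 0.557 0.000
      vertex 0.351 2.989 0.000
      vertex 9.575 4.963 0.000
    endloop
  endfacet
  facet normal 0.0000 0.0000 -1.0000
    outer loop
      vertex 5.791 0.106 0.000
      vertex 2.547 0.557 0.000
      vertex 9.575 4.963 0.000
    endloop
  endfacet
  facet normal 0.0000 0.0000 -1.0000
    outer loop
      vertex 8.567 1.846 0.000
      vertex 5.791 0.106 0.000
      vertex 9.575 4.963 0.000
    endloop
  endfacet
  facet normal 0.0000 0.0000 1.0000
    outer loop
      vertex 9.575 4.963 12.565
      vertex 8.344 7.998 12.565
      vertex 5.449 9.532 12.565
    endloop
  endfacet
  facet normal 0.0000 0.0000 1.0000
    outer loop
      vertex 9.575 4.963 12.565
      vertex 5.449 9.532 12.565
      vertex 2.246 8.847 12.565
    endloop
  endfacet
  facet normal 0.0000 0.0000 1.0000
    outer loop
      vertex 9.575 4.963 12.565
      vertex 2.246 8.847 12.565
      vertex 0.232 6.263 12.565
    endloop
  endfacet
  facet normal 0.0000 0.0000 1.0000
    outer loop
      vertex 9.575 4.963 12.565
      vertex 0.232 6.263 12.565
      vertex 0.351 2.989 12.565
    endloop
  endfacet
  facet normal 0.0000 0.0000 1.0000
    outer loop
      vertex 9.575 4.963 12.565
      vertex 0.351 2.989 12.565
      vertex 2.547 0.557 12.565
    endloop
  endfacet
  facet normal 0.0000 0.0000 1.0000
    outer loop
      vertex 9.575 4.963 12.565
      vertex 2.547 0.557 12.565
      vertex 5.791 0.106 12.565
    endloop
  endfacet
  facet normal 0.0000 0.0000 1.0000
    outer loop
      vertex 9.575 4.963 12.565
      vertex 5.791 0.106 12.565
      vertex 8.567 1.846 12.565
    endloop
  endfacet
  facet normal 0.9267 0.3759 0.0000
    outer loop
      vertex 9.575 4.963 0.000
      vertex 8.344 7.998 0.000
      vertex 8.344 7.998 12.565
    endloop
  endfacet
  facet normal 0.9267 0.3759 0.0000
    outer loop
      vertex 9.575 4.963 0.000
      vertex 8.344 7.998 12.565
      vertex 9.575 4.963 12.565
    endloop
  endfacet
  facet normal 0.4682 0.8836 0.0000
    outer loop
      vertex 8.344 7.998 0.000
      vertex 5.449 9.532 0.000
      vertex 5.449 9.532 12.565
    endloop
  endfacet
  facet normal 0.4682 0.8836 0.0000
    outer loop
      vertex 8.344 7.998 0.000
      vertex 5.449 9.532 12.565
      vertex 8.344 7.998 12.565
    endloop
  endfacet
  facet normal -0.2091 0.9779 0.0000
    outer loop
      vertex 5.449 9.532 0.000
      vertex 2.246 8.847 0.000
      vertex 2.246 8.847 12.565
    endloop
  endfacet
  facet normal -0.2091 0.9779 0.0000
    outer loop
      vertex 5.449 9.532 0.000
      vertex 2.246 8.847 12.565
      vertex 5.449 9.532 12.565
    endloop
  endfacet
  facet normal -0.7887 0.6147 0.0000
    outer loop
      vertex 2.246 8.847 0.000
      vertex 0.232 6.263 0.000
      vertex 0.232 6.263 12.565
    endloop
  endfacet
  facet normal -0.7887 0.6147 0.0000
    outer loop
      vertex 2.246 8.847 0.000
      vertex 0.232 6.263 12.565
      vertex 2.246 8.847 12.565
    endloop
  endfacet
  facet normal -0.9993 -0.0363 0.0000
    outer loop
      vertex 0.232 6.263 0.000
      vertex 0.351 2.989 0.000
      vertex 0.351 2.989 12.565
    endloop
  endfacet
  facet normal -0.9993 -0.0363 0.0000
    outer loop
      vertex 0.232 6.263 0.000
      vertex 0.351 2.989 12.565
      vertex 0.232 6.263 12.565
    endloop
  endfacet
  facet normal -0.7422 -0.6702 0.0000
    outer loop
      vertex 0.351 2.989 0.000
      vertex 2.547 0.557 0.000
      vertex 2.547 0.557 12.565
    endloop
  endfacet
  facet normal -0.7422 -0.6702 0.0000
    outer loop
      vertex 0.351 2.989 0.000
      vertex 2.547 0.557 12.565
      vertex 0.351 2.989 12.565
    endloop
  endfacet
  facet normal -0.1377 -0.9905 0.0000
    outer loop
      vertex 2.547 0.557 0.000
      vertex 5.791 0.106 0.000
      vertex 5.791 0.106 12.565
    endloop
  endfacet
  facet normal -0.1377 -0.9905 0.0000
    outer loop
      vertex 2.547 0.557 0.000
      vertex 5.791 0.106 12.565
      vertex 2.547 0.557 12.565
    endloop
  endfacet
  facet normal 0.5311 -0.8473 0.0000
    outer loop
      vertex 5.791 0.106 0.000
      vertex 8.567 1.846 0.000
      vertex 8.567 1.846 12.565
    endloop
  endfacet
  facet normal 0.5311 -0.8473 0.0000
    outer loop
      vertex 5.791 0.106 0.000
      vertex 8.567 1.846 12.565
      vertex 5.791 0.106 12.565
    endloop
  endfacet
  facet normal 0.9515 -0.3077 0.0000
    outer loop
      vertex 8.567 1.846 0.000
      vertex 9.575 4.963 0.000
      vertex 9.575 4.963 12.565
    endloop
  endfacet
  facet normal 0.9515 -0.3077 0.0000
    outer loop
      vertex 8.567 1.846 0.000
      vertex 9.575 4.963 12.565
      vertex 8.567 1.846 12.565
    endloop
  endfacet
endsolid part

The G0 Z moves step by Δz≈3.141 mm. Every layer's G1 loop is the same polygon, so the solid is a straight extrusion of it from z=0 to z≈12.6. Closing with flat bottom and top caps and triangulating gives 32 facets — a regular 9-sided prism (a cylinder approximated with 9 flat sides), circumscribed radius ≈ 4.79 mm, height ≈ 12.6 mm.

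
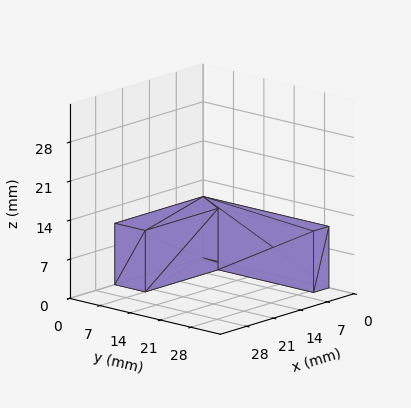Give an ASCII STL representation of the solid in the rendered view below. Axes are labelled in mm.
Reading the render: the shape is an L-shaped prism: outer 23 × 29 mm, arm thicknesses ≈ 7 mm (horizontal) and 4 mm (vertical), extruded 11 mm in z (dimensions read to the nearest mm from the axis ticks). For the STL, each face is triangulated and given an outward normal.

solid part
  facet normal 0.0000 0.0000 -1.0000
    outer loop
      vertex 23.000 7.000 0.000
      vertex 23.000 0.000 0.000
      vertex 0.000 0.000 0.000
    endloop
  endfacet
  facet normal 0.0000 0.0000 -1.0000
    outer loop
      vertex 4.000 7.000 0.000
      vertex 23.000 7.000 0.000
      vertex 0.000 0.000 0.000
    endloop
  endfacet
  facet normal 0.0000 0.0000 -1.0000
    outer loop
      vertex 4.000 29.000 0.000
      vertex 4.000 7.000 0.000
      vertex 0.000 0.000 0.000
    endloop
  endfacet
  facet normal 0.0000 0.0000 -1.0000
    outer loop
      vertex 0.000 29.000 0.000
      vertex 4.000 29.000 0.000
      vertex 0.000 0.000 0.000
    endloop
  endfacet
  facet normal 0.0000 0.0000 1.0000
    outer loop
      vertex 0.000 0.000 11.000
      vertex 23.000 0.000 11.000
      vertex 23.000 7.000 11.000
    endloop
  endfacet
  facet normal 0.0000 0.0000 1.0000
    outer loop
      vertex 0.000 0.000 11.000
      vertex 23.000 7.000 11.000
      vertex 4.000 7.000 11.000
    endloop
  endfacet
  facet normal 0.0000 0.0000 1.0000
    outer loop
      vertex 0.000 0.000 11.000
      vertex 4.000 7.000 11.000
      vertex 4.000 29.000 11.000
    endloop
  endfacet
  facet normal 0.0000 0.0000 1.0000
    outer loop
      vertex 0.000 0.000 11.000
      vertex 4.000 29.000 11.000
      vertex 0.000 29.000 11.000
    endloop
  endfacet
  facet normal 0.0000 -1.0000 0.0000
    outer loop
      vertex 0.000 0.000 0.000
      vertex 23.000 0.000 0.000
      vertex 23.000 0.000 11.000
    endloop
  endfacet
  facet normal 0.0000 -1.0000 0.0000
    outer loop
      vertex 0.000 0.000 0.000
      vertex 23.000 0.000 11.000
      vertex 0.000 0.000 11.000
    endloop
  endfacet
  facet normal 1.0000 0.0000 0.0000
    outer loop
      vertex 23.000 0.000 0.000
      vertex 23.000 7.000 0.000
      vertex 23.000 7.000 11.000
    endloop
  endfacet
  facet normal 1.0000 0.0000 0.0000
    outer loop
      vertex 23.000 0.000 0.000
      vertex 23.000 7.000 11.000
      vertex 23.000 0.000 11.000
    endloop
  endfacet
  facet normal 0.0000 1.0000 0.0000
    outer loop
      vertex 23.000 7.000 0.000
      vertex 4.000 7.000 0.000
      vertex 4.000 7.000 11.000
    endloop
  endfacet
  facet normal 0.0000 1.0000 0.0000
    outer loop
      vertex 23.000 7.000 0.000
      vertex 4.000 7.000 11.000
      vertex 23.000 7.000 11.000
    endloop
  endfacet
  facet normal 1.0000 0.0000 0.0000
    outer loop
      vertex 4.000 7.000 0.000
      vertex 4.000 29.000 0.000
      vertex 4.000 29.000 11.000
    endloop
  endfacet
  facet normal 1.0000 0.0000 0.0000
    outer loop
      vertex 4.000 7.000 0.000
      vertex 4.000 29.000 11.000
      vertex 4.000 7.000 11.000
    endloop
  endfacet
  facet normal 0.0000 1.0000 0.0000
    outer loop
      vertex 4.000 29.000 0.000
      vertex 0.000 29.000 0.000
      vertex 0.000 29.000 11.000
    endloop
  endfacet
  facet normal 0.0000 1.0000 0.0000
    outer loop
      vertex 4.000 29.000 0.000
      vertex 0.000 29.000 11.000
      vertex 4.000 29.000 11.000
    endloop
  endfacet
  facet normal -1.0000 0.0000 0.0000
    outer loop
      vertex 0.000 29.000 0.000
      vertex 0.000 0.000 0.000
      vertex 0.000 0.000 11.000
    endloop
  endfacet
  facet normal -1.0000 0.0000 0.0000
    outer loop
      vertex 0.000 29.000 0.000
      vertex 0.000 0.000 11.000
      vertex 0.000 29.000 11.000
    endloop
  endfacet
endsolid part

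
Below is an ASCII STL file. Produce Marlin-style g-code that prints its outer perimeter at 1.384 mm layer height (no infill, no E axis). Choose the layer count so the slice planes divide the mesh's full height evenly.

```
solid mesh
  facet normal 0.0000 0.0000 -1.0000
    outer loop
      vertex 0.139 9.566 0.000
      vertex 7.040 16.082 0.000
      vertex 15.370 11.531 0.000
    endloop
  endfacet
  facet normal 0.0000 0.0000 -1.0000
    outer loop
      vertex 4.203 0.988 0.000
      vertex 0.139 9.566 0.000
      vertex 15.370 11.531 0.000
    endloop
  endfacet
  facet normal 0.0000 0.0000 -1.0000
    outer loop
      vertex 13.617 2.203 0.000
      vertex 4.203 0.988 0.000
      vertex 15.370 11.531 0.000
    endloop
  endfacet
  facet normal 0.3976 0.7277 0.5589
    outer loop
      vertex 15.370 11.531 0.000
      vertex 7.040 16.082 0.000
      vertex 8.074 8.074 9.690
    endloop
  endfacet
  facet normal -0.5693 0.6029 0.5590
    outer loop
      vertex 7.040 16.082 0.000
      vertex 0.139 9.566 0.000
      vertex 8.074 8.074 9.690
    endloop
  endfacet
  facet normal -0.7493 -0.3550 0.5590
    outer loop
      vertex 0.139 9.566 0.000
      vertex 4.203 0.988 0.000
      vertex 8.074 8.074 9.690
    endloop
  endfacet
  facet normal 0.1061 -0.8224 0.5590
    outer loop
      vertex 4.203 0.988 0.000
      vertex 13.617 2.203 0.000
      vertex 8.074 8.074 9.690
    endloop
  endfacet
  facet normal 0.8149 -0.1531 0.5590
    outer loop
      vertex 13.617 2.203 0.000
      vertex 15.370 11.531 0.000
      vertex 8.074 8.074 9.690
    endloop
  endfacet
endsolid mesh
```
; perimeter-only toolpath
G21 ; units = mm
G90 ; absolute positioning
G28 ; home
; layer 1
G0 Z1.384
G0 X14.328 Y11.037
G1 X7.188 Y14.938
G1 X1.273 Y9.353
G1 X4.756 Y2.000
G1 X12.825 Y3.042
G1 X14.328 Y11.037
; layer 2
G0 Z2.769
G0 X13.285 Y10.543
G1 X7.335 Y13.794
G1 X2.406 Y9.140
G1 X5.309 Y3.013
G1 X12.033 Y3.880
G1 X13.285 Y10.543
; layer 3
G0 Z4.153
G0 X12.243 Y10.049
G1 X7.483 Y12.650
G1 X3.540 Y8.927
G1 X5.862 Y4.025
G1 X11.241 Y4.719
G1 X12.243 Y10.049
; layer 4
G0 Z5.537
G0 X11.201 Y9.556
G1 X7.631 Y11.506
G1 X4.673 Y8.713
G1 X6.415 Y5.037
G1 X10.450 Y5.558
G1 X11.201 Y9.556
; layer 5
G0 Z6.921
G0 X10.159 Y9.062
G1 X7.779 Y10.362
G1 X5.807 Y8.500
G1 X6.968 Y6.049
G1 X9.658 Y6.397
G1 X10.159 Y9.062
; layer 6
G0 Z8.306
G0 X9.116 Y8.568
G1 X7.926 Y9.218
G1 X6.940 Y8.287
G1 X7.521 Y7.062
G1 X8.866 Y7.235
G1 X9.116 Y8.568
M2 ; end

The solid is a regular 5-sided pyramid, base circumscribed radius ≈ 8.07 mm, apex at z ≈ 9.69 mm. Slicing at Δz = 1.384 mm — 7 equal slices spanning the solid's height, so layer i sits at z = i·h/7 — gives 6 non-empty perimeters. Each is a 5-segment closed polygon; G0 lifts to the layer z and rapids to the start vertex, then G1 traces the edges. The cross-section shrinks linearly with z (the slice at the apex is degenerate and omitted).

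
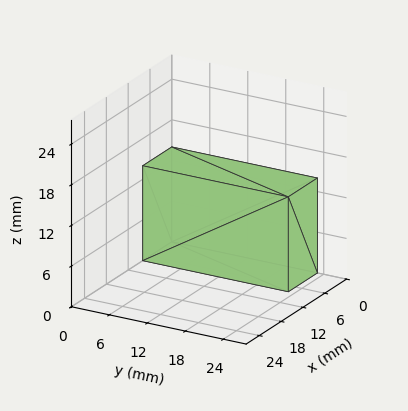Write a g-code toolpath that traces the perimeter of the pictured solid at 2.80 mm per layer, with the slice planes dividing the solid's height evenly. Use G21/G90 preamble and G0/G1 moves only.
Reading the render: the shape is a rectangular box, roughly 8 × 23 mm footprint and 14 mm tall (dimensions read to the nearest mm from the axis ticks). For the g-code, the solid's height is divided into equal slices at the stated Δz and each level perimeter traced with G1 moves after a G0 lift.

; perimeter-only toolpath
G21 ; units = mm
G90 ; absolute positioning
G28 ; home
; layer 1
G0 Z2.80
G0 X0.00 Y0.00
G1 X8.00 Y0.00
G1 X8.00 Y23.00
G1 X0.00 Y23.00
G1 X0.00 Y0.00
; layer 2
G0 Z5.60
G0 X0.00 Y0.00
G1 X8.00 Y0.00
G1 X8.00 Y23.00
G1 X0.00 Y23.00
G1 X0.00 Y0.00
; layer 3
G0 Z8.40
G0 X0.00 Y0.00
G1 X8.00 Y0.00
G1 X8.00 Y23.00
G1 X0.00 Y23.00
G1 X0.00 Y0.00
; layer 4
G0 Z11.20
G0 X0.00 Y0.00
G1 X8.00 Y0.00
G1 X8.00 Y23.00
G1 X0.00 Y23.00
G1 X0.00 Y0.00
; layer 5
G0 Z14.00
G0 X0.00 Y0.00
G1 X8.00 Y0.00
G1 X8.00 Y23.00
G1 X0.00 Y23.00
G1 X0.00 Y0.00
M2 ; end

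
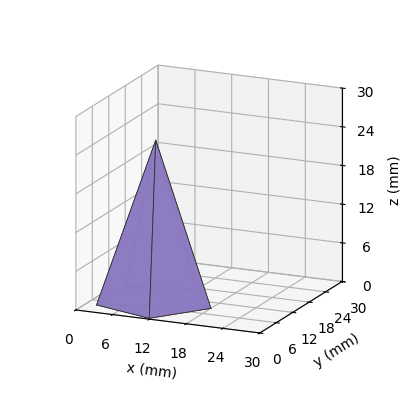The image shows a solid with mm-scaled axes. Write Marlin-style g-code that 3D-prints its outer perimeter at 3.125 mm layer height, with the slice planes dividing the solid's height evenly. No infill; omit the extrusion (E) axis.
Reading the render: the shape is a regular 5-sided pyramid, base circumscribed radius ≈ 9 mm, apex at z ≈ 25 mm (dimensions read to the nearest mm from the axis ticks). For the g-code, the solid's height is divided into equal slices at the stated Δz and each level perimeter traced with G1 moves after a G0 lift.

; perimeter-only toolpath
G21 ; units = mm
G90 ; absolute positioning
G28 ; home
; layer 1
G0 Z3.125
G0 X16.875 Y9.000
G1 X11.433 Y16.490
G1 X2.629 Y13.629
G1 X2.629 Y4.371
G1 X11.433 Y1.510
G1 X16.875 Y9.000
; layer 2
G0 Z6.250
G0 X15.750 Y9.000
G1 X11.086 Y15.420
G1 X3.539 Y12.967
G1 X3.539 Y5.032
G1 X11.086 Y2.580
G1 X15.750 Y9.000
; layer 3
G0 Z9.375
G0 X14.625 Y9.000
G1 X10.738 Y14.350
G1 X4.449 Y12.306
G1 X4.449 Y5.694
G1 X10.738 Y3.650
G1 X14.625 Y9.000
; layer 4
G0 Z12.500
G0 X13.500 Y9.000
G1 X10.390 Y13.280
G1 X5.359 Y11.645
G1 X5.359 Y6.355
G1 X10.390 Y4.720
G1 X13.500 Y9.000
; layer 5
G0 Z15.625
G0 X12.375 Y9.000
G1 X10.043 Y12.210
G1 X6.270 Y10.984
G1 X6.270 Y7.016
G1 X10.043 Y5.790
G1 X12.375 Y9.000
; layer 6
G0 Z18.750
G0 X11.250 Y9.000
G1 X9.695 Y11.140
G1 X7.180 Y10.322
G1 X7.180 Y7.678
G1 X9.695 Y6.860
G1 X11.250 Y9.000
; layer 7
G0 Z21.875
G0 X10.125 Y9.000
G1 X9.348 Y10.070
G1 X8.090 Y9.661
G1 X8.090 Y8.339
G1 X9.348 Y7.930
G1 X10.125 Y9.000
M2 ; end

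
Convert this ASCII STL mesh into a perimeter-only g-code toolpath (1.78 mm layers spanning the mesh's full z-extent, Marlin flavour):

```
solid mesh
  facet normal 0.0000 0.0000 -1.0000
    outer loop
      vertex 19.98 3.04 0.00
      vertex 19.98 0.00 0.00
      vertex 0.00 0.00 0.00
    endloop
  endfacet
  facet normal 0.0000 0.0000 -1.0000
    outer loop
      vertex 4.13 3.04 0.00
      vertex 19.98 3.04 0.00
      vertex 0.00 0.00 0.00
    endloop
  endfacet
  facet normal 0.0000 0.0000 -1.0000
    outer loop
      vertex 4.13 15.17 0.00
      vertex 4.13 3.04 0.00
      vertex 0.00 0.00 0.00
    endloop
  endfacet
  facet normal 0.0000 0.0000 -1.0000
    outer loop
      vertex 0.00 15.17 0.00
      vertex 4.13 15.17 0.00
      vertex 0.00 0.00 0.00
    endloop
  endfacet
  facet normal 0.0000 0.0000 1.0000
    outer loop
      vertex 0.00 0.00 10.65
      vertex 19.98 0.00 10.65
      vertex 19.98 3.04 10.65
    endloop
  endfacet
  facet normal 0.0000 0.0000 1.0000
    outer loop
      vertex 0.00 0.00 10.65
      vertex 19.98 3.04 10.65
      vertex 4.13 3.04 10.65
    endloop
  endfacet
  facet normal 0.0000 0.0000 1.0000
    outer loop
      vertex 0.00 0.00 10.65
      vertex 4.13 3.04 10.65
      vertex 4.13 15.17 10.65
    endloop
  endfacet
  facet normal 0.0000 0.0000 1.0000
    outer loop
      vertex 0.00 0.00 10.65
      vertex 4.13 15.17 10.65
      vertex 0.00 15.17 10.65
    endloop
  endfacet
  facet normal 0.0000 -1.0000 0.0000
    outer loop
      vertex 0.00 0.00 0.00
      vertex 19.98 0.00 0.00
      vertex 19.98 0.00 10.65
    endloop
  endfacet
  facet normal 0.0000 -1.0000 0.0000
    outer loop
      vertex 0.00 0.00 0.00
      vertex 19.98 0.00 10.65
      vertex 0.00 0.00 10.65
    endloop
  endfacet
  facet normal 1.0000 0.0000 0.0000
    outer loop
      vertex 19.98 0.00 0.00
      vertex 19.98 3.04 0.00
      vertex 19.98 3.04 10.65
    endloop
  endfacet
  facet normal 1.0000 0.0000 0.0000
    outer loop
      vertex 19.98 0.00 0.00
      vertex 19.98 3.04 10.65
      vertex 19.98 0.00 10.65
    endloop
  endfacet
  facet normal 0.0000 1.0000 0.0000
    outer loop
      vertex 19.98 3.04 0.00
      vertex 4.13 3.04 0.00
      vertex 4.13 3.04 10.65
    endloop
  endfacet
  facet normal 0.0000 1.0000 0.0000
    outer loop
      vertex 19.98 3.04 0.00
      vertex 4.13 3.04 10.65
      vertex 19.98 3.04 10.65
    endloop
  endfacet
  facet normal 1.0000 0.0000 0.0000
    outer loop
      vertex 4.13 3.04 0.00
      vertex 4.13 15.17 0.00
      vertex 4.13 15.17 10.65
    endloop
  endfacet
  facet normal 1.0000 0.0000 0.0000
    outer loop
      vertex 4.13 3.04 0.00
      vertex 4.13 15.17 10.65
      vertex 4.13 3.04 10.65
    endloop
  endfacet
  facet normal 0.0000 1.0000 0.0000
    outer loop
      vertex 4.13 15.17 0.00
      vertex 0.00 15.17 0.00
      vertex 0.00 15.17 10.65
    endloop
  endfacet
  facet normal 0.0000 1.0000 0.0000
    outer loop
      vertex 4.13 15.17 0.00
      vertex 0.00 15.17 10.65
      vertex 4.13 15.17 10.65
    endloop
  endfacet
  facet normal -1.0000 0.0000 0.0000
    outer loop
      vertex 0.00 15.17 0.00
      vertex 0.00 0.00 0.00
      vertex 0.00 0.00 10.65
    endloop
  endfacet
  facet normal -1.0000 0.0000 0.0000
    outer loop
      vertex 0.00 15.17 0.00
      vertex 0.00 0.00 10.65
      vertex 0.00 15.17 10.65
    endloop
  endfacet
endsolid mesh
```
; perimeter-only toolpath
G21 ; units = mm
G90 ; absolute positioning
G28 ; home
; layer 1
G0 Z1.78
G0 X0.00 Y0.00
G1 X19.98 Y0.00
G1 X19.98 Y3.04
G1 X4.13 Y3.04
G1 X4.13 Y15.17
G1 X0.00 Y15.17
G1 X0.00 Y0.00
; layer 2
G0 Z3.55
G0 X0.00 Y0.00
G1 X19.98 Y0.00
G1 X19.98 Y3.04
G1 X4.13 Y3.04
G1 X4.13 Y15.17
G1 X0.00 Y15.17
G1 X0.00 Y0.00
; layer 3
G0 Z5.33
G0 X0.00 Y0.00
G1 X19.98 Y0.00
G1 X19.98 Y3.04
G1 X4.13 Y3.04
G1 X4.13 Y15.17
G1 X0.00 Y15.17
G1 X0.00 Y0.00
; layer 4
G0 Z7.10
G0 X0.00 Y0.00
G1 X19.98 Y0.00
G1 X19.98 Y3.04
G1 X4.13 Y3.04
G1 X4.13 Y15.17
G1 X0.00 Y15.17
G1 X0.00 Y0.00
; layer 5
G0 Z8.88
G0 X0.00 Y0.00
G1 X19.98 Y0.00
G1 X19.98 Y3.04
G1 X4.13 Y3.04
G1 X4.13 Y15.17
G1 X0.00 Y15.17
G1 X0.00 Y0.00
; layer 6
G0 Z10.65
G0 X0.00 Y0.00
G1 X19.98 Y0.00
G1 X19.98 Y3.04
G1 X4.13 Y3.04
G1 X4.13 Y15.17
G1 X0.00 Y15.17
G1 X0.00 Y0.00
M2 ; end

The solid is an L-shaped prism: outer 20 × 15.2 mm, arm thicknesses ≈ 3.04 mm (horizontal) and 4.13 mm (vertical), extruded 10.7 mm in z. Slicing at Δz = 1.78 mm — 6 equal slices spanning the solid's height, so layer i sits at z = i·h/6 — gives 6 non-empty perimeters. Each is a 6-segment closed polygon; G0 lifts to the layer z and rapids to the start vertex, then G1 traces the edges.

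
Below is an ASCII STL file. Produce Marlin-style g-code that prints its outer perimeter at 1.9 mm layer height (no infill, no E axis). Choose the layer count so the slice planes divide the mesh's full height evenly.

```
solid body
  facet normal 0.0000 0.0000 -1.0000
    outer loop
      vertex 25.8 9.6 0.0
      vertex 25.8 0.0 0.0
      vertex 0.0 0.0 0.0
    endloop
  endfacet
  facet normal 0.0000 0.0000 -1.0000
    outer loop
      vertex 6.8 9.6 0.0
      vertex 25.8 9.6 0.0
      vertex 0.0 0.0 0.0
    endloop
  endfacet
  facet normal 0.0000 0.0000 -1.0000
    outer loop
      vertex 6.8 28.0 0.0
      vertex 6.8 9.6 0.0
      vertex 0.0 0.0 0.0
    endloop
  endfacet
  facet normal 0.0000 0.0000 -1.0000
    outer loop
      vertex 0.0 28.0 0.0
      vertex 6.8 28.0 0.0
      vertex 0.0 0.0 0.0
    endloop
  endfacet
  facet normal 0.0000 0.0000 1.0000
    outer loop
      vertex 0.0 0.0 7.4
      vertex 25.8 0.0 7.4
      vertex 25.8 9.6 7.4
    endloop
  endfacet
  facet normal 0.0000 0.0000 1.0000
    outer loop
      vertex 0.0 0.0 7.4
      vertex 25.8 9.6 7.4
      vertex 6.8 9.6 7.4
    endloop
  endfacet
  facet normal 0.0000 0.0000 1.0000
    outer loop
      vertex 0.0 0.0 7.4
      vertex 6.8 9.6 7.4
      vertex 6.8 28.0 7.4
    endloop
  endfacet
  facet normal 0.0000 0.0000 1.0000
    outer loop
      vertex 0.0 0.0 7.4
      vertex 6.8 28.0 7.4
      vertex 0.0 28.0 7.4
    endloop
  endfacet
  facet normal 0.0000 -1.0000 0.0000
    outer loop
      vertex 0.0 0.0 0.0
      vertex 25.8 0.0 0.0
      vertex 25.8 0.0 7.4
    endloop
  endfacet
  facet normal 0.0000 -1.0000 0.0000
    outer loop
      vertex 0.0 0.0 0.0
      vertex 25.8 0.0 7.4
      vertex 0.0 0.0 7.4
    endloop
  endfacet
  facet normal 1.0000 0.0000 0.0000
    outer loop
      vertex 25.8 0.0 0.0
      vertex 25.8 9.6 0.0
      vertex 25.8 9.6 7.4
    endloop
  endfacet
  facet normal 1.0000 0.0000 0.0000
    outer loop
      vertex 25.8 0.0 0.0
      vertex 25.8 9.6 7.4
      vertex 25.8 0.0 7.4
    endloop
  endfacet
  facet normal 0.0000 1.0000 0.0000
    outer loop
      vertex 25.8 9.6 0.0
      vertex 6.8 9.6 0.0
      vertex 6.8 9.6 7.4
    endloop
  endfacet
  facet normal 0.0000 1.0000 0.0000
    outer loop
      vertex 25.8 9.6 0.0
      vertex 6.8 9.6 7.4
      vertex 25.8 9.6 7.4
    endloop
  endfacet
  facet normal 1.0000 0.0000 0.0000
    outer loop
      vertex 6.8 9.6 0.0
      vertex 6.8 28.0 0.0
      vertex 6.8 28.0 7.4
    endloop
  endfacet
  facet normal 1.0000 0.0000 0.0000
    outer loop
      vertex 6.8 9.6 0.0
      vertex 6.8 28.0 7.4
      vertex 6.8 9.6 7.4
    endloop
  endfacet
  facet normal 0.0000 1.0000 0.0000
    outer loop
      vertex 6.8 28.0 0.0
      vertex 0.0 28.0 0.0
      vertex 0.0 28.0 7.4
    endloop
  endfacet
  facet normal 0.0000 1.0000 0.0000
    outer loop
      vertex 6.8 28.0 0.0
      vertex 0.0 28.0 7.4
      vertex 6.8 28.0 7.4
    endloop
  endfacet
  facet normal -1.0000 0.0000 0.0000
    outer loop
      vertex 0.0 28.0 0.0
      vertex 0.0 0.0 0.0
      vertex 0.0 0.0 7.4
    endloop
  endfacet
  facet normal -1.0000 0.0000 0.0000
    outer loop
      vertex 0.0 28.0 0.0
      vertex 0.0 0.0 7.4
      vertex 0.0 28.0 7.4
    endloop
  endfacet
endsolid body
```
; perimeter-only toolpath
G21 ; units = mm
G90 ; absolute positioning
G28 ; home
; layer 1
G0 Z1.9
G0 X0.0 Y0.0
G1 X25.8 Y0.0
G1 X25.8 Y9.6
G1 X6.8 Y9.6
G1 X6.8 Y28.0
G1 X0.0 Y28.0
G1 X0.0 Y0.0
; layer 2
G0 Z3.7
G0 X0.0 Y0.0
G1 X25.8 Y0.0
G1 X25.8 Y9.6
G1 X6.8 Y9.6
G1 X6.8 Y28.0
G1 X0.0 Y28.0
G1 X0.0 Y0.0
; layer 3
G0 Z5.6
G0 X0.0 Y0.0
G1 X25.8 Y0.0
G1 X25.8 Y9.6
G1 X6.8 Y9.6
G1 X6.8 Y28.0
G1 X0.0 Y28.0
G1 X0.0 Y0.0
; layer 4
G0 Z7.4
G0 X0.0 Y0.0
G1 X25.8 Y0.0
G1 X25.8 Y9.6
G1 X6.8 Y9.6
G1 X6.8 Y28.0
G1 X0.0 Y28.0
G1 X0.0 Y0.0
M2 ; end

The solid is an L-shaped prism: outer 25.8 × 28 mm, arm thicknesses ≈ 9.6 mm (horizontal) and 6.8 mm (vertical), extruded 7.4 mm in z. Slicing at Δz = 1.9 mm — 4 equal slices spanning the solid's height, so layer i sits at z = i·h/4 — gives 4 non-empty perimeters. Each is a 6-segment closed polygon; G0 lifts to the layer z and rapids to the start vertex, then G1 traces the edges.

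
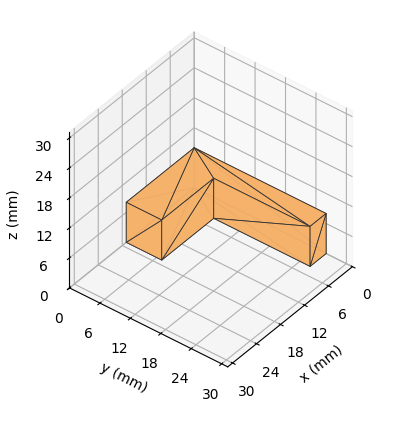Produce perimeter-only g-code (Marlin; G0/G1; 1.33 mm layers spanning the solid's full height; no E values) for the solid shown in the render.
Reading the render: the shape is an L-shaped prism: outer 17 × 26 mm, arm thicknesses ≈ 7 mm (horizontal) and 4 mm (vertical), extruded 8 mm in z (dimensions read to the nearest mm from the axis ticks). For the g-code, the solid's height is divided into equal slices at the stated Δz and each level perimeter traced with G1 moves after a G0 lift.

; perimeter-only toolpath
G21 ; units = mm
G90 ; absolute positioning
G28 ; home
; layer 1
G0 Z1.33
G0 X0.00 Y0.00
G1 X17.00 Y0.00
G1 X17.00 Y7.00
G1 X4.00 Y7.00
G1 X4.00 Y26.00
G1 X0.00 Y26.00
G1 X0.00 Y0.00
; layer 2
G0 Z2.67
G0 X0.00 Y0.00
G1 X17.00 Y0.00
G1 X17.00 Y7.00
G1 X4.00 Y7.00
G1 X4.00 Y26.00
G1 X0.00 Y26.00
G1 X0.00 Y0.00
; layer 3
G0 Z4.00
G0 X0.00 Y0.00
G1 X17.00 Y0.00
G1 X17.00 Y7.00
G1 X4.00 Y7.00
G1 X4.00 Y26.00
G1 X0.00 Y26.00
G1 X0.00 Y0.00
; layer 4
G0 Z5.33
G0 X0.00 Y0.00
G1 X17.00 Y0.00
G1 X17.00 Y7.00
G1 X4.00 Y7.00
G1 X4.00 Y26.00
G1 X0.00 Y26.00
G1 X0.00 Y0.00
; layer 5
G0 Z6.67
G0 X0.00 Y0.00
G1 X17.00 Y0.00
G1 X17.00 Y7.00
G1 X4.00 Y7.00
G1 X4.00 Y26.00
G1 X0.00 Y26.00
G1 X0.00 Y0.00
; layer 6
G0 Z8.00
G0 X0.00 Y0.00
G1 X17.00 Y0.00
G1 X17.00 Y7.00
G1 X4.00 Y7.00
G1 X4.00 Y26.00
G1 X0.00 Y26.00
G1 X0.00 Y0.00
M2 ; end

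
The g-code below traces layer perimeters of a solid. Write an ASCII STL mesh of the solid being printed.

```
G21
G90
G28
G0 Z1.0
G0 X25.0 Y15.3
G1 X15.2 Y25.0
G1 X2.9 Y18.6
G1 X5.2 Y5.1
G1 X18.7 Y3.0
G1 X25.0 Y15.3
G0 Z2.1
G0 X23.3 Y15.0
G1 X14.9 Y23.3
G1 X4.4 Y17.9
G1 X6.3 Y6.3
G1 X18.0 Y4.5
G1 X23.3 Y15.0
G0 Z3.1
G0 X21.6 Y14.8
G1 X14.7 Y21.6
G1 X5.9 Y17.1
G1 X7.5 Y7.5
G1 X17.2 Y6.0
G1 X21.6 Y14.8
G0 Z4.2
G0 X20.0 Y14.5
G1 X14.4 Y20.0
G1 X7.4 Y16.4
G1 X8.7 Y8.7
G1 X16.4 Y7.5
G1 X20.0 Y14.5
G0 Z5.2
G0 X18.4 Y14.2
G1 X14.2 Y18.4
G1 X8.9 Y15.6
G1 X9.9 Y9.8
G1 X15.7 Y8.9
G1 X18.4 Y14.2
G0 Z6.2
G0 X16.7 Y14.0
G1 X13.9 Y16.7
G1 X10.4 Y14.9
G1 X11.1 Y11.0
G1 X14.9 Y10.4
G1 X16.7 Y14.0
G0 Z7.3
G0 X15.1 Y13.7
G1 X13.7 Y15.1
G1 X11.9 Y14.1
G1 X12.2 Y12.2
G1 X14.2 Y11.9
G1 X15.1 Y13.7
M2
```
solid part
  facet normal 0.0000 0.0000 -1.0000
    outer loop
      vertex 1.4 19.4 0.0
      vertex 15.4 26.6 0.0
      vertex 26.6 15.6 0.0
    endloop
  endfacet
  facet normal 0.0000 0.0000 -1.0000
    outer loop
      vertex 4.0 3.9 0.0
      vertex 1.4 19.4 0.0
      vertex 26.6 15.6 0.0
    endloop
  endfacet
  facet normal 0.0000 0.0000 -1.0000
    outer loop
      vertex 19.5 1.5 0.0
      vertex 4.0 3.9 0.0
      vertex 26.6 15.6 0.0
    endloop
  endfacet
  facet normal 0.4265 0.4343 0.7934
    outer loop
      vertex 26.6 15.6 0.0
      vertex 15.4 26.6 0.0
      vertex 13.4 13.4 8.3
    endloop
  endfacet
  facet normal -0.2783 0.5411 0.7935
    outer loop
      vertex 15.4 26.6 0.0
      vertex 1.4 19.4 0.0
      vertex 13.4 13.4 8.3
    endloop
  endfacet
  facet normal -0.5995 -0.1006 0.7940
    outer loop
      vertex 1.4 19.4 0.0
      vertex 4.0 3.9 0.0
      vertex 13.4 13.4 8.3
    endloop
  endfacet
  facet normal -0.0931 -0.6013 0.7936
    outer loop
      vertex 4.0 3.9 0.0
      vertex 19.5 1.5 0.0
      vertex 13.4 13.4 8.3
    endloop
  endfacet
  facet normal 0.5442 -0.2741 0.7929
    outer loop
      vertex 19.5 1.5 0.0
      vertex 26.6 15.6 0.0
      vertex 13.4 13.4 8.3
    endloop
  endfacet
endsolid part

The G0 Z moves step by Δz≈1.0 mm. The G1 loops shrink linearly with z, so the solid tapers from its base footprint up to z≈8.3. Closing with a flat bottom cap and the tapered top and triangulating gives 8 facets — a regular 5-sided pyramid, base circumscribed radius ≈ 13.4 mm, apex at z ≈ 8.3 mm.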